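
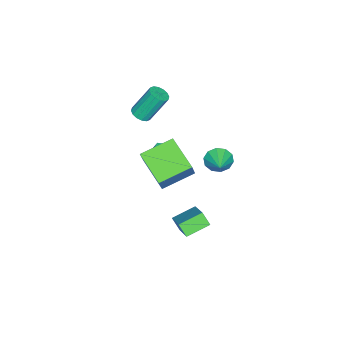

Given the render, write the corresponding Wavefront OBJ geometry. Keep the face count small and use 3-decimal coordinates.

v -1.532 -3.212 0.326
v -1.001 -2.873 0.338
v -1.577 -2.029 2.045
v -2.108 -2.368 2.034
v -1.215 -2.689 0.174
v -1.791 -1.845 1.882
v -1.514 -2.645 0.052
v -2.09 -1.801 1.759
v -1.818 -2.753 0.003
v -2.394 -1.909 1.71
v -2.045 -2.984 0.041
v -2.621 -2.14 1.748
v -2.135 -3.276 0.155
v -2.711 -2.432 1.862
v -2.063 -3.551 0.315
v -2.639 -2.707 2.022
v -1.849 -3.735 0.478
v -2.425 -2.891 2.186
v -1.55 -3.779 0.601
v -2.126 -2.935 2.308
v -1.246 -3.671 0.65
v -1.822 -2.827 2.357
v -1.019 -3.44 0.612
v -1.595 -2.596 2.319
v -0.929 -3.148 0.498
v -1.505 -2.304 2.205
v 2.69 2.824 -2.353
v 2.539 2.281 -1.703
v 3.913 3.867 -1.196
v 3.761 3.325 -0.546
v 3.779 2.015 -2.774
v 3.627 1.473 -2.124
v 5.001 3.059 -1.617
v 4.85 2.516 -0.967
v 2.393 0.219 -1.299
v 1.409 -1.454 -0.446
v 0.917 1.411 -0.665
v -0.067 -0.262 0.188
v 3.187 0.462 0.092
v 2.203 -1.211 0.945
v 1.711 1.654 0.726
v 0.727 -0.019 1.579
v -3.52 0.615 -3.908
v -3.057 0.415 -4.605
v -2.44 1.245 -3.372
v -3.288 0.886 -4.691
v -3.608 1.253 -4.479
v -3.894 1.376 -4.048
v -4.037 1.209 -3.564
v -3.983 0.815 -3.212
v -3.751 0.345 -3.125
v -3.431 -0.023 -3.338
v -3.145 -0.146 -3.769
v -3.002 0.021 -4.252
v -1.415 -0.786 -2.774
v -0.589 -1.408 -2.961
v -2.451 -2.132 -2.879
v -1.625 -2.754 -3.066
v -1.752 -2.319 -2.117
v -1.111 -1.488 -2.052
v -1.929 -2.052 -3.788
v -1.288 -1.221 -3.723
v -0.906 -2.191 -3.588
v -0.796 -2.356 -2.555
v -2.244 -1.184 -3.285
v -2.134 -1.349 -2.252
f 2 1 5
f 2 5 3
f 3 5 6
f 3 6 4
f 5 1 7
f 5 7 6
f 6 7 8
f 6 8 4
f 7 1 9
f 7 9 8
f 8 9 10
f 8 10 4
f 9 1 11
f 9 11 10
f 10 11 12
f 10 12 4
f 11 1 13
f 11 13 12
f 12 13 14
f 12 14 4
f 13 1 15
f 13 15 14
f 14 15 16
f 14 16 4
f 15 1 17
f 15 17 16
f 16 17 18
f 16 18 4
f 17 1 19
f 17 19 18
f 18 19 20
f 18 20 4
f 19 1 21
f 19 21 20
f 20 21 22
f 20 22 4
f 21 1 23
f 21 23 22
f 22 23 24
f 22 24 4
f 23 1 25
f 23 25 24
f 24 25 26
f 24 26 4
f 25 1 2
f 25 2 26
f 26 2 3
f 26 3 4
f 28 30 27
f 31 28 27
f 27 30 29
f 29 31 27
f 28 34 30
f 32 28 31
f 32 34 28
f 30 34 29
f 33 31 29
f 29 34 33
f 33 32 31
f 34 32 33
f 36 38 35
f 39 36 35
f 35 38 37
f 37 39 35
f 36 42 38
f 40 36 39
f 40 42 36
f 38 42 37
f 41 39 37
f 37 42 41
f 41 40 39
f 42 40 41
f 44 43 46
f 44 46 45
f 46 43 47
f 46 47 45
f 47 43 48
f 47 48 45
f 48 43 49
f 48 49 45
f 49 43 50
f 49 50 45
f 50 43 51
f 50 51 45
f 51 43 52
f 51 52 45
f 52 43 53
f 52 53 45
f 53 43 54
f 53 54 45
f 54 43 44
f 54 44 45
f 55 66 60
f 55 60 56
f 55 56 62
f 55 62 65
f 55 65 66
f 56 60 64
f 60 66 59
f 66 65 57
f 65 62 61
f 62 56 63
f 58 64 59
f 58 59 57
f 58 57 61
f 58 61 63
f 58 63 64
f 59 64 60
f 57 59 66
f 61 57 65
f 63 61 62
f 64 63 56



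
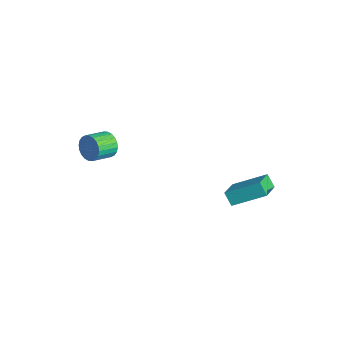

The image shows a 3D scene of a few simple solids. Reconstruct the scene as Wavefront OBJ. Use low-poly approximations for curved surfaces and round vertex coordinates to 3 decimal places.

v 0.989 3.4 -2.965
v 2.031 2.653 -2.484
v 1.647 4.963 -1.963
v 2.69 4.216 -1.483
v 1.45 3.624 -3.617
v 2.493 2.877 -3.137
v 2.109 5.187 -2.616
v 3.151 4.44 -2.135
v -4.04 -1.659 -2.903
v -3.788 -1.32 -2.235
v -3.307 -2.403 -1.869
v -3.56 -2.741 -2.537
v -4.068 -1.417 -2.152
v -3.587 -2.499 -1.785
v -4.345 -1.55 -2.182
v -3.864 -2.632 -1.816
v -4.575 -1.699 -2.323
v -4.094 -2.782 -1.956
v -4.723 -1.843 -2.551
v -4.243 -2.926 -2.185
v -4.768 -1.958 -2.834
v -4.287 -3.041 -2.467
v -4.702 -2.028 -3.127
v -4.221 -3.111 -2.76
v -4.535 -2.042 -3.385
v -4.054 -3.124 -3.019
v -4.293 -1.997 -3.571
v -3.812 -3.08 -3.205
v -4.013 -1.901 -3.655
v -3.532 -2.983 -3.288
v -3.736 -1.768 -3.624
v -3.255 -2.85 -3.258
v -3.506 -1.618 -3.484
v -3.025 -2.701 -3.117
v -3.357 -1.474 -3.255
v -2.877 -2.557 -2.889
v -3.313 -1.359 -2.973
v -2.832 -2.442 -2.606
v -3.379 -1.289 -2.68
v -2.898 -2.372 -2.313
v -3.546 -1.276 -2.421
v -3.065 -2.358 -2.055
f 2 4 1
f 5 2 1
f 1 4 3
f 3 5 1
f 2 8 4
f 6 2 5
f 6 8 2
f 4 8 3
f 7 5 3
f 3 8 7
f 7 6 5
f 8 6 7
f 10 9 13
f 10 13 11
f 11 13 14
f 11 14 12
f 13 9 15
f 13 15 14
f 14 15 16
f 14 16 12
f 15 9 17
f 15 17 16
f 16 17 18
f 16 18 12
f 17 9 19
f 17 19 18
f 18 19 20
f 18 20 12
f 19 9 21
f 19 21 20
f 20 21 22
f 20 22 12
f 21 9 23
f 21 23 22
f 22 23 24
f 22 24 12
f 23 9 25
f 23 25 24
f 24 25 26
f 24 26 12
f 25 9 27
f 25 27 26
f 26 27 28
f 26 28 12
f 27 9 29
f 27 29 28
f 28 29 30
f 28 30 12
f 29 9 31
f 29 31 30
f 30 31 32
f 30 32 12
f 31 9 33
f 31 33 32
f 32 33 34
f 32 34 12
f 33 9 35
f 33 35 34
f 34 35 36
f 34 36 12
f 35 9 37
f 35 37 36
f 36 37 38
f 36 38 12
f 37 9 39
f 37 39 38
f 38 39 40
f 38 40 12
f 39 9 41
f 39 41 40
f 40 41 42
f 40 42 12
f 41 9 10
f 41 10 42
f 42 10 11
f 42 11 12



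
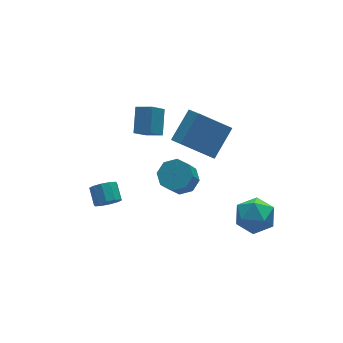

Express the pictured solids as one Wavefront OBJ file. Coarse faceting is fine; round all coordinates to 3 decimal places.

v 4.337 -1.695 -1.217
v 4.753 -2.208 -2.154
v 2.887 -2.852 -1.226
v 3.303 -3.365 -2.163
v 3.843 -3.482 -1.159
v 4.739 -2.767 -1.153
v 2.901 -2.293 -2.227
v 3.797 -1.578 -2.221
v 3.865 -2.578 -2.778
v 4.447 -3.312 -2.118
v 3.193 -1.748 -1.262
v 3.775 -2.482 -0.602
v -2.058 2.473 -2.94
v -1.824 2.815 -3.553
v -1.688 3.728 -2.993
v -1.922 3.387 -2.38
v -2.277 2.866 -3.527
v -2.142 3.78 -2.967
v -2.647 2.767 -3.277
v -2.512 3.681 -2.717
v -2.792 2.556 -2.898
v -2.656 3.47 -2.338
v -2.656 2.314 -2.535
v -2.521 3.227 -1.975
v -2.292 2.132 -2.327
v -2.156 3.045 -1.767
v -1.838 2.08 -2.353
v -1.703 2.994 -1.793
v -1.468 2.179 -2.603
v -1.333 3.093 -2.043
v -1.324 2.39 -2.982
v -1.188 3.304 -2.422
v -1.459 2.633 -3.345
v -1.324 3.546 -2.785
v 2.289 0.171 1.639
v 2.279 -0.971 2.414
v 0.817 0.956 2.78
v 0.808 -0.185 3.554
v 3.632 0.965 2.826
v 3.623 -0.176 3.6
v 2.161 1.751 3.966
v 2.151 0.609 4.741
v 1.971 2.159 -2.389
v 2.714 1.575 -2.289
v 2.012 0.917 -0.912
v 1.269 1.501 -1.011
v 2.807 2.206 -1.94
v 2.105 1.548 -0.563
v 2.41 2.81 -1.854
v 1.708 2.151 -0.476
v 1.756 3.032 -2.081
v 1.054 2.374 -0.704
v 1.228 2.743 -2.488
v 0.526 2.085 -1.111
v 1.135 2.112 -2.837
v 0.433 1.454 -1.46
v 1.532 1.509 -2.924
v 0.83 0.85 -1.546
v 2.186 1.286 -2.696
v 1.484 0.628 -1.319
v 0.73 3.849 0.386
v -0.091 3.544 1.248
v 1.335 4.935 1.346
v 0.513 4.629 2.208
v 1.367 3.171 0.752
v 0.545 2.865 1.614
v 1.971 4.256 1.712
v 1.15 3.951 2.574
f 1 12 6
f 1 6 2
f 1 2 8
f 1 8 11
f 1 11 12
f 2 6 10
f 6 12 5
f 12 11 3
f 11 8 7
f 8 2 9
f 4 10 5
f 4 5 3
f 4 3 7
f 4 7 9
f 4 9 10
f 5 10 6
f 3 5 12
f 7 3 11
f 9 7 8
f 10 9 2
f 14 13 17
f 14 17 15
f 15 17 18
f 15 18 16
f 17 13 19
f 17 19 18
f 18 19 20
f 18 20 16
f 19 13 21
f 19 21 20
f 20 21 22
f 20 22 16
f 21 13 23
f 21 23 22
f 22 23 24
f 22 24 16
f 23 13 25
f 23 25 24
f 24 25 26
f 24 26 16
f 25 13 27
f 25 27 26
f 26 27 28
f 26 28 16
f 27 13 29
f 27 29 28
f 28 29 30
f 28 30 16
f 29 13 31
f 29 31 30
f 30 31 32
f 30 32 16
f 31 13 33
f 31 33 32
f 32 33 34
f 32 34 16
f 33 13 14
f 33 14 34
f 34 14 15
f 34 15 16
f 36 38 35
f 39 36 35
f 35 38 37
f 37 39 35
f 36 42 38
f 40 36 39
f 40 42 36
f 38 42 37
f 41 39 37
f 37 42 41
f 41 40 39
f 42 40 41
f 44 43 47
f 44 47 45
f 45 47 48
f 45 48 46
f 47 43 49
f 47 49 48
f 48 49 50
f 48 50 46
f 49 43 51
f 49 51 50
f 50 51 52
f 50 52 46
f 51 43 53
f 51 53 52
f 52 53 54
f 52 54 46
f 53 43 55
f 53 55 54
f 54 55 56
f 54 56 46
f 55 43 57
f 55 57 56
f 56 57 58
f 56 58 46
f 57 43 59
f 57 59 58
f 58 59 60
f 58 60 46
f 59 43 44
f 59 44 60
f 60 44 45
f 60 45 46
f 62 64 61
f 65 62 61
f 61 64 63
f 63 65 61
f 62 68 64
f 66 62 65
f 66 68 62
f 64 68 63
f 67 65 63
f 63 68 67
f 67 66 65
f 68 66 67



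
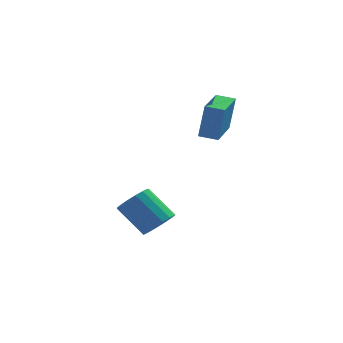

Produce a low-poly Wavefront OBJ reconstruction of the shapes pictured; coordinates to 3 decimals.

v -0.709 2.476 1.095
v -0.43 2.422 2.913
v -0.278 4.47 1.089
v 0 4.416 2.907
v 0.18 2.284 0.953
v 0.458 2.23 2.771
v 0.61 4.278 0.947
v 0.889 4.224 2.765
v -2.344 1.194 -3.832
v -1.693 1.161 -3.212
v -2.905 1.794 -1.907
v -3.556 1.826 -2.528
v -1.66 1.559 -3.374
v -2.873 2.191 -2.07
v -1.785 1.873 -3.642
v -2.997 2.505 -2.337
v -2.037 2.031 -3.953
v -3.249 2.664 -2.648
v -2.359 1.998 -4.237
v -3.572 2.63 -2.932
v -2.678 1.78 -4.428
v -3.891 2.413 -3.123
v -2.921 1.428 -4.482
v -4.133 2.061 -3.177
v -3.031 1.023 -4.388
v -4.243 1.655 -3.083
v -2.984 0.656 -4.166
v -4.196 1.289 -2.862
v -2.79 0.413 -3.868
v -4.002 1.045 -2.564
v -2.494 0.349 -3.562
v -3.706 0.981 -2.257
v -2.164 0.478 -3.318
v -3.376 1.11 -2.013
v -1.874 0.771 -3.191
v -3.087 1.404 -1.887
f 2 4 1
f 5 2 1
f 1 4 3
f 3 5 1
f 2 8 4
f 6 2 5
f 6 8 2
f 4 8 3
f 7 5 3
f 3 8 7
f 7 6 5
f 8 6 7
f 10 9 13
f 10 13 11
f 11 13 14
f 11 14 12
f 13 9 15
f 13 15 14
f 14 15 16
f 14 16 12
f 15 9 17
f 15 17 16
f 16 17 18
f 16 18 12
f 17 9 19
f 17 19 18
f 18 19 20
f 18 20 12
f 19 9 21
f 19 21 20
f 20 21 22
f 20 22 12
f 21 9 23
f 21 23 22
f 22 23 24
f 22 24 12
f 23 9 25
f 23 25 24
f 24 25 26
f 24 26 12
f 25 9 27
f 25 27 26
f 26 27 28
f 26 28 12
f 27 9 29
f 27 29 28
f 28 29 30
f 28 30 12
f 29 9 31
f 29 31 30
f 30 31 32
f 30 32 12
f 31 9 33
f 31 33 32
f 32 33 34
f 32 34 12
f 33 9 35
f 33 35 34
f 34 35 36
f 34 36 12
f 35 9 10
f 35 10 36
f 36 10 11
f 36 11 12



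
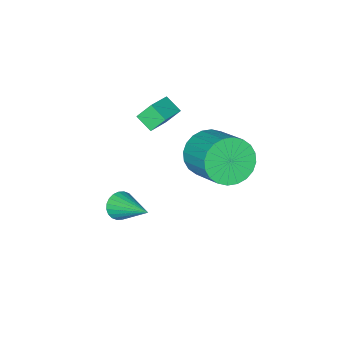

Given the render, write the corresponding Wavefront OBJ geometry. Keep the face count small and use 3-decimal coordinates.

v -0.175 -0.462 -2.222
v -0.125 -1.184 -1.796
v -0.589 -0.089 -1.541
v -0.539 -0.811 -1.115
v 0.979 -0.089 -1.725
v 1.029 -0.811 -1.299
v 0.565 0.284 -1.044
v 0.615 -0.438 -0.618
v 0.876 2.875 -0.989
v 1.733 2.425 -0.664
v 2.18 3.956 0.273
v 1.324 4.405 -0.051
v 1.857 2.596 -1.001
v 2.305 4.127 -0.064
v 1.833 2.808 -1.337
v 2.28 4.339 -0.4
v 1.662 3.031 -1.619
v 2.11 4.562 -0.682
v 1.372 3.23 -1.806
v 1.82 4.761 -0.869
v 1.007 3.375 -1.868
v 1.455 4.906 -0.931
v 0.622 3.443 -1.796
v 1.069 4.974 -0.859
v 0.275 3.425 -1.601
v 0.723 4.956 -0.664
v 0.02 3.324 -1.313
v 0.467 4.855 -0.376
v -0.105 3.153 -0.976
v 0.343 4.684 -0.039
v -0.08 2.941 -0.64
v 0.367 4.472 0.297
v 0.09 2.718 -0.358
v 0.538 4.249 0.579
v 0.38 2.519 -0.171
v 0.828 4.05 0.766
v 0.745 2.374 -0.109
v 1.193 3.905 0.828
v 1.131 2.306 -0.181
v 1.578 3.837 0.756
v 1.477 2.324 -0.376
v 1.925 3.855 0.561
v 3.115 0.508 -4.451
v 3.288 0.798 -4.983
v 3.225 2.132 -3.529
v 3.043 0.821 -4.993
v 2.81 0.796 -4.921
v 2.622 0.727 -4.777
v 2.51 0.625 -4.584
v 2.49 0.505 -4.37
v 2.565 0.386 -4.169
v 2.724 0.285 -4.01
v 2.942 0.218 -3.919
v 3.186 0.196 -3.908
v 3.42 0.221 -3.981
v 3.607 0.289 -4.124
v 3.719 0.392 -4.318
v 3.74 0.511 -4.531
v 3.665 0.631 -4.733
v 3.506 0.732 -4.891
f 2 4 1
f 5 2 1
f 1 4 3
f 3 5 1
f 2 8 4
f 6 2 5
f 6 8 2
f 4 8 3
f 7 5 3
f 3 8 7
f 7 6 5
f 8 6 7
f 10 9 13
f 10 13 11
f 11 13 14
f 11 14 12
f 13 9 15
f 13 15 14
f 14 15 16
f 14 16 12
f 15 9 17
f 15 17 16
f 16 17 18
f 16 18 12
f 17 9 19
f 17 19 18
f 18 19 20
f 18 20 12
f 19 9 21
f 19 21 20
f 20 21 22
f 20 22 12
f 21 9 23
f 21 23 22
f 22 23 24
f 22 24 12
f 23 9 25
f 23 25 24
f 24 25 26
f 24 26 12
f 25 9 27
f 25 27 26
f 26 27 28
f 26 28 12
f 27 9 29
f 27 29 28
f 28 29 30
f 28 30 12
f 29 9 31
f 29 31 30
f 30 31 32
f 30 32 12
f 31 9 33
f 31 33 32
f 32 33 34
f 32 34 12
f 33 9 35
f 33 35 34
f 34 35 36
f 34 36 12
f 35 9 37
f 35 37 36
f 36 37 38
f 36 38 12
f 37 9 39
f 37 39 38
f 38 39 40
f 38 40 12
f 39 9 41
f 39 41 40
f 40 41 42
f 40 42 12
f 41 9 10
f 41 10 42
f 42 10 11
f 42 11 12
f 44 43 46
f 44 46 45
f 46 43 47
f 46 47 45
f 47 43 48
f 47 48 45
f 48 43 49
f 48 49 45
f 49 43 50
f 49 50 45
f 50 43 51
f 50 51 45
f 51 43 52
f 51 52 45
f 52 43 53
f 52 53 45
f 53 43 54
f 53 54 45
f 54 43 55
f 54 55 45
f 55 43 56
f 55 56 45
f 56 43 57
f 56 57 45
f 57 43 58
f 57 58 45
f 58 43 59
f 58 59 45
f 59 43 60
f 59 60 45
f 60 43 44
f 60 44 45



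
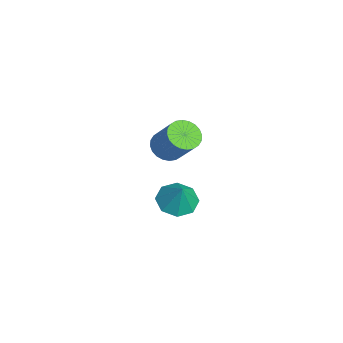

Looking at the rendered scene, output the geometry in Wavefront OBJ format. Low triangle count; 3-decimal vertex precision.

v 3.226 3.009 1.78
v 3.742 3.019 1.418
v 4.49 3.501 2.499
v 3.974 3.491 2.86
v 3.652 3.244 1.38
v 4.4 3.727 2.46
v 3.497 3.434 1.402
v 4.245 3.916 2.483
v 3.301 3.559 1.482
v 4.049 4.041 2.563
v 3.094 3.6 1.607
v 3.842 4.083 2.688
v 2.907 3.551 1.759
v 3.654 4.034 2.839
v 2.768 3.42 1.913
v 3.516 3.902 2.994
v 2.699 3.226 2.048
v 3.447 3.708 3.128
v 2.71 2.999 2.141
v 3.458 3.481 3.222
v 2.8 2.773 2.18
v 3.548 3.256 3.26
v 2.955 2.584 2.157
v 3.703 3.066 3.238
v 3.151 2.459 2.077
v 3.899 2.941 3.158
v 3.358 2.417 1.952
v 4.106 2.9 3.033
v 3.546 2.466 1.801
v 4.293 2.949 2.881
v 3.684 2.598 1.646
v 4.432 3.08 2.727
v 3.753 2.792 1.512
v 4.501 3.274 2.592
v 1.969 3.496 -2.041
v 2.654 3.413 -2.404
v 2.491 3.604 -1.079
v 2.479 3.983 -2.373
v 2.005 4.268 -2.148
v 1.51 4.1 -1.86
v 1.283 3.579 -1.678
v 1.458 3.009 -1.709
v 1.932 2.724 -1.934
v 2.428 2.892 -2.222
f 2 1 5
f 2 5 3
f 3 5 6
f 3 6 4
f 5 1 7
f 5 7 6
f 6 7 8
f 6 8 4
f 7 1 9
f 7 9 8
f 8 9 10
f 8 10 4
f 9 1 11
f 9 11 10
f 10 11 12
f 10 12 4
f 11 1 13
f 11 13 12
f 12 13 14
f 12 14 4
f 13 1 15
f 13 15 14
f 14 15 16
f 14 16 4
f 15 1 17
f 15 17 16
f 16 17 18
f 16 18 4
f 17 1 19
f 17 19 18
f 18 19 20
f 18 20 4
f 19 1 21
f 19 21 20
f 20 21 22
f 20 22 4
f 21 1 23
f 21 23 22
f 22 23 24
f 22 24 4
f 23 1 25
f 23 25 24
f 24 25 26
f 24 26 4
f 25 1 27
f 25 27 26
f 26 27 28
f 26 28 4
f 27 1 29
f 27 29 28
f 28 29 30
f 28 30 4
f 29 1 31
f 29 31 30
f 30 31 32
f 30 32 4
f 31 1 33
f 31 33 32
f 32 33 34
f 32 34 4
f 33 1 2
f 33 2 34
f 34 2 3
f 34 3 4
f 36 35 38
f 36 38 37
f 38 35 39
f 38 39 37
f 39 35 40
f 39 40 37
f 40 35 41
f 40 41 37
f 41 35 42
f 41 42 37
f 42 35 43
f 42 43 37
f 43 35 44
f 43 44 37
f 44 35 36
f 44 36 37



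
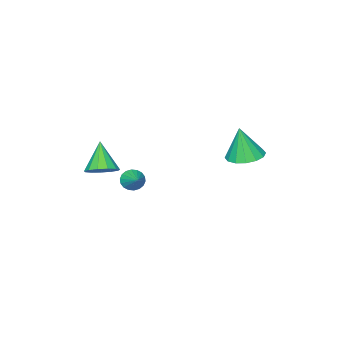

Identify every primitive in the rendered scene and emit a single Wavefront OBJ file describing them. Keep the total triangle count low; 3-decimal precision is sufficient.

v 0.696 -2.968 -3.546
v 1.191 -3.351 -3.413
v 1.264 -2.012 -2.914
v 1.267 -3.233 -3.66
v 1.23 -3.062 -3.885
v 1.087 -2.873 -4.043
v 0.867 -2.702 -4.103
v 0.613 -2.584 -4.052
v 0.375 -2.543 -3.901
v 0.2 -2.585 -3.68
v 0.124 -2.704 -3.432
v 0.161 -2.875 -3.207
v 0.304 -3.064 -3.049
v 0.524 -3.234 -2.99
v 0.779 -3.352 -3.041
v 1.016 -3.394 -3.192
v 3.179 -2.458 -1.62
v 3.901 -2.918 -1.548
v 2.501 -3.302 -0.22
v 3.965 -2.521 -1.278
v 3.779 -2.104 -1.117
v 3.402 -1.799 -1.115
v 2.954 -1.703 -1.274
v 2.578 -1.848 -1.543
v 2.392 -2.185 -1.836
v 2.456 -2.61 -2.061
v 2.749 -2.986 -2.146
v 3.179 -3.195 -2.064
v 3.608 -3.17 -1.841
v -3.127 0.956 -1.746
v -2.155 0.711 -1.873
v -2.953 0.684 0.106
v -2.155 1.228 -1.797
v -2.416 1.673 -1.707
v -2.867 1.925 -1.628
v -3.388 1.918 -1.58
v -3.838 1.653 -1.577
v -4.098 1.201 -1.619
v -4.098 0.684 -1.695
v -3.837 0.239 -1.785
v -3.386 -0.013 -1.864
v -2.866 -0.006 -1.912
v -2.415 0.259 -1.915
f 2 1 4
f 2 4 3
f 4 1 5
f 4 5 3
f 5 1 6
f 5 6 3
f 6 1 7
f 6 7 3
f 7 1 8
f 7 8 3
f 8 1 9
f 8 9 3
f 9 1 10
f 9 10 3
f 10 1 11
f 10 11 3
f 11 1 12
f 11 12 3
f 12 1 13
f 12 13 3
f 13 1 14
f 13 14 3
f 14 1 15
f 14 15 3
f 15 1 16
f 15 16 3
f 16 1 2
f 16 2 3
f 18 17 20
f 18 20 19
f 20 17 21
f 20 21 19
f 21 17 22
f 21 22 19
f 22 17 23
f 22 23 19
f 23 17 24
f 23 24 19
f 24 17 25
f 24 25 19
f 25 17 26
f 25 26 19
f 26 17 27
f 26 27 19
f 27 17 28
f 27 28 19
f 28 17 29
f 28 29 19
f 29 17 18
f 29 18 19
f 31 30 33
f 31 33 32
f 33 30 34
f 33 34 32
f 34 30 35
f 34 35 32
f 35 30 36
f 35 36 32
f 36 30 37
f 36 37 32
f 37 30 38
f 37 38 32
f 38 30 39
f 38 39 32
f 39 30 40
f 39 40 32
f 40 30 41
f 40 41 32
f 41 30 42
f 41 42 32
f 42 30 43
f 42 43 32
f 43 30 31
f 43 31 32



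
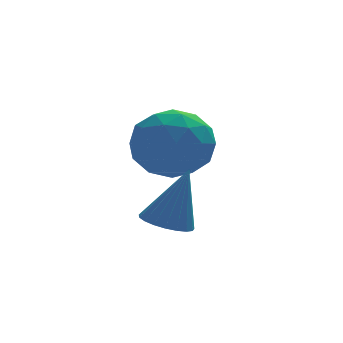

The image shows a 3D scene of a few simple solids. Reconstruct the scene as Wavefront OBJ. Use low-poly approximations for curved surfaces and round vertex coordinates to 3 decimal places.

v -1.237 -1.357 -4.697
v -0.731 -0.963 -4.892
v -0.683 -1.283 -3.103
v -0.929 -0.777 -4.831
v -1.181 -0.691 -4.748
v -1.442 -0.72 -4.655
v -1.668 -0.859 -4.57
v -1.819 -1.085 -4.507
v -1.87 -1.357 -4.477
v -1.811 -1.629 -4.485
v -1.653 -1.854 -4.53
v -1.424 -1.993 -4.603
v -1.161 -2.022 -4.693
v -0.912 -1.936 -4.784
v -0.72 -1.75 -4.859
v -0.616 -1.496 -4.907
v -0.62 -1.217 -4.918
v -1.519 0.872 -3.467
v -0.747 1.6 -3.81
v -0.333 0.16 -2.31
v 0.439 0.888 -2.653
v -0.441 1.243 -2.069
v -1.174 1.683 -2.784
v 0.094 0.077 -3.336
v -0.639 0.517 -4.051
v 0.25 1.108 -3.729
v -0.081 1.829 -2.946
v -0.999 -0.069 -3.174
v -1.33 0.652 -2.391
v -1.237 1.299 -3.74
v 0.157 0.461 -2.38
v -0.36 0.67 -2.037
v 0.093 1.098 -2.238
v -1.488 1.348 -3.137
v -1.035 1.775 -3.339
v -0.855 1.565 -2.315
v -0.045 -0.015 -2.781
v 0.408 0.412 -2.983
v -1.173 0.662 -3.882
v -0.72 1.09 -4.083
v -0.225 0.195 -3.805
v -0.198 1.437 -3.894
v 0.5 1.019 -3.214
v 0.297 0.542 -3.616
v -0.134 0.801 -4.036
v -0.392 1.861 -3.434
v 0.305 1.442 -2.754
v -0.212 1.651 -2.411
v -0.643 1.91 -2.831
v 0.194 1.572 -3.386
v -1.385 0.318 -3.366
v -0.688 -0.101 -2.686
v -0.437 -0.15 -3.289
v -0.868 0.109 -3.709
v -1.58 0.741 -2.906
v -0.882 0.323 -2.226
v -0.946 0.959 -2.084
v -1.377 1.218 -2.504
v -1.274 0.188 -2.734
f 2 1 4
f 2 4 3
f 4 1 5
f 4 5 3
f 5 1 6
f 5 6 3
f 6 1 7
f 6 7 3
f 7 1 8
f 7 8 3
f 8 1 9
f 8 9 3
f 9 1 10
f 9 10 3
f 10 1 11
f 10 11 3
f 11 1 12
f 11 12 3
f 12 1 13
f 12 13 3
f 13 1 14
f 13 14 3
f 14 1 15
f 14 15 3
f 15 1 16
f 15 16 3
f 16 1 17
f 16 17 3
f 17 1 2
f 17 2 3
f 18 55 34
f 55 29 58
f 34 58 23
f 55 58 34
f 18 34 30
f 34 23 35
f 30 35 19
f 34 35 30
f 18 30 39
f 30 19 40
f 39 40 25
f 30 40 39
f 18 39 51
f 39 25 54
f 51 54 28
f 39 54 51
f 18 51 55
f 51 28 59
f 55 59 29
f 51 59 55
f 19 35 46
f 35 23 49
f 46 49 27
f 35 49 46
f 23 58 36
f 58 29 57
f 36 57 22
f 58 57 36
f 29 59 56
f 59 28 52
f 56 52 20
f 59 52 56
f 28 54 53
f 54 25 41
f 53 41 24
f 54 41 53
f 25 40 45
f 40 19 42
f 45 42 26
f 40 42 45
f 21 47 33
f 47 27 48
f 33 48 22
f 47 48 33
f 21 33 31
f 33 22 32
f 31 32 20
f 33 32 31
f 21 31 38
f 31 20 37
f 38 37 24
f 31 37 38
f 21 38 43
f 38 24 44
f 43 44 26
f 38 44 43
f 21 43 47
f 43 26 50
f 47 50 27
f 43 50 47
f 22 48 36
f 48 27 49
f 36 49 23
f 48 49 36
f 20 32 56
f 32 22 57
f 56 57 29
f 32 57 56
f 24 37 53
f 37 20 52
f 53 52 28
f 37 52 53
f 26 44 45
f 44 24 41
f 45 41 25
f 44 41 45
f 27 50 46
f 50 26 42
f 46 42 19
f 50 42 46



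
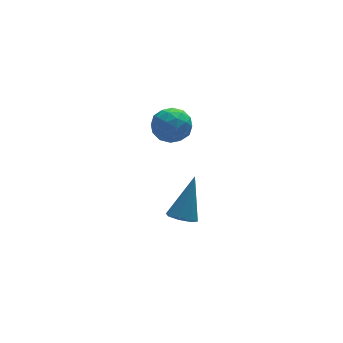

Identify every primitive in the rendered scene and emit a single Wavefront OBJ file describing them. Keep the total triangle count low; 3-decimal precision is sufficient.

v -3.27 4.711 0.897
v -2.785 4.135 1.416
v -3.995 3.565 0.304
v -3.51 2.989 0.823
v -4.126 3.544 1.209
v -3.678 4.252 1.576
v -3.102 3.448 0.144
v -2.654 4.156 0.511
v -2.681 3.354 0.951
v -3.313 3.414 1.609
v -3.467 4.286 0.111
v -4.099 4.346 0.769
v -2.964 4.524 1.209
v -3.816 3.176 0.511
v -4.178 3.503 0.739
v -3.893 3.164 1.044
v -3.489 4.592 1.303
v -3.203 4.254 1.607
v -3.991 3.907 1.486
v -3.577 3.446 0.113
v -3.291 3.108 0.417
v -2.887 4.536 0.676
v -2.602 4.197 0.981
v -2.789 3.793 0.234
v -2.617 3.726 1.24
v -3.043 3.053 0.891
v -2.804 3.322 0.492
v -2.541 3.739 0.708
v -2.989 3.761 1.627
v -3.415 3.088 1.278
v -3.777 3.414 1.505
v -3.514 3.83 1.721
v -2.928 3.302 1.353
v -3.365 4.612 0.442
v -3.791 3.939 0.093
v -3.266 3.87 -0.001
v -3.003 4.286 0.215
v -3.737 4.647 0.829
v -4.163 3.974 0.48
v -4.239 3.961 1.012
v -3.976 4.378 1.228
v -3.852 4.398 0.367
v -3.131 3.298 -4.826
v -2.812 3.794 -5.204
v -2.269 4.122 -3.014
v -3.3 3.943 -5.039
v -3.689 3.713 -4.751
v -3.75 3.241 -4.506
v -3.449 2.801 -4.449
v -2.961 2.653 -4.613
v -2.573 2.882 -4.902
v -2.511 3.354 -5.147
f 1 38 17
f 38 12 41
f 17 41 6
f 38 41 17
f 1 17 13
f 17 6 18
f 13 18 2
f 17 18 13
f 1 13 22
f 13 2 23
f 22 23 8
f 13 23 22
f 1 22 34
f 22 8 37
f 34 37 11
f 22 37 34
f 1 34 38
f 34 11 42
f 38 42 12
f 34 42 38
f 2 18 29
f 18 6 32
f 29 32 10
f 18 32 29
f 6 41 19
f 41 12 40
f 19 40 5
f 41 40 19
f 12 42 39
f 42 11 35
f 39 35 3
f 42 35 39
f 11 37 36
f 37 8 24
f 36 24 7
f 37 24 36
f 8 23 28
f 23 2 25
f 28 25 9
f 23 25 28
f 4 30 16
f 30 10 31
f 16 31 5
f 30 31 16
f 4 16 14
f 16 5 15
f 14 15 3
f 16 15 14
f 4 14 21
f 14 3 20
f 21 20 7
f 14 20 21
f 4 21 26
f 21 7 27
f 26 27 9
f 21 27 26
f 4 26 30
f 26 9 33
f 30 33 10
f 26 33 30
f 5 31 19
f 31 10 32
f 19 32 6
f 31 32 19
f 3 15 39
f 15 5 40
f 39 40 12
f 15 40 39
f 7 20 36
f 20 3 35
f 36 35 11
f 20 35 36
f 9 27 28
f 27 7 24
f 28 24 8
f 27 24 28
f 10 33 29
f 33 9 25
f 29 25 2
f 33 25 29
f 44 43 46
f 44 46 45
f 46 43 47
f 46 47 45
f 47 43 48
f 47 48 45
f 48 43 49
f 48 49 45
f 49 43 50
f 49 50 45
f 50 43 51
f 50 51 45
f 51 43 52
f 51 52 45
f 52 43 44
f 52 44 45



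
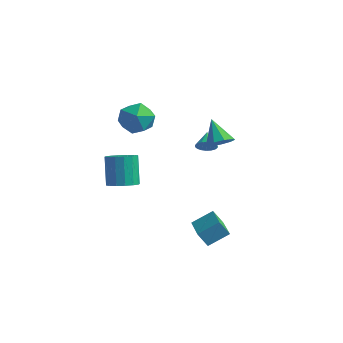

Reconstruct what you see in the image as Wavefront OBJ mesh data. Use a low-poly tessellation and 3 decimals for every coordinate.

v 2.282 -0.701 -3.059
v 3.002 0.271 -2.334
v 2.774 -0.437 -3.901
v 3.494 0.534 -3.176
v 3.806 -2.154 -2.624
v 4.526 -1.183 -1.899
v 4.298 -1.891 -3.466
v 5.018 -0.919 -2.741
v -2.894 0.987 2.421
v -2.223 1.406 3.321
v -2.377 -0.826 2.879
v -1.706 -0.407 3.779
v -2.901 -0.336 3.839
v -3.22 0.784 3.556
v -1.38 -0.204 2.644
v -1.699 0.916 2.361
v -1.287 0.67 3.459
v -2.227 0.588 4.198
v -2.373 -0.008 2.002
v -3.313 -0.09 2.741
v 1.238 1.984 1.344
v 1.768 2.109 1.661
v 0.702 2.756 1.936
v 1.782 2.285 1.444
v 1.688 2.402 1.207
v 1.505 2.436 0.997
v 1.27 2.381 0.856
v 1.027 2.247 0.811
v 0.827 2.061 0.873
v 0.708 1.86 1.027
v 0.693 1.683 1.245
v 0.787 1.566 1.482
v 0.97 1.532 1.691
v 1.206 1.587 1.832
v 1.448 1.722 1.877
v 1.648 1.908 1.815
v 3.306 0.447 3.05
v 3.829 0.099 3.593
v 2.334 0.953 4.31
v 3.981 0.637 3.494
v 3.817 1.086 3.187
v 3.414 1.236 2.817
v 2.961 1.017 2.555
v 2.669 0.531 2.525
v 2.675 0.005 2.74
v 2.976 -0.313 3.101
v 3.432 -0.276 3.438
v -2.64 -0.542 -1.965
v -1.778 -0.215 -1.784
v -2.397 0.428 0.006
v -3.26 0.102 -0.175
v -2.01 0.155 -1.997
v -2.63 0.798 -0.208
v -2.412 0.339 -2.202
v -3.031 0.982 -0.413
v -2.874 0.286 -2.343
v -3.494 0.93 -0.554
v -3.274 0.012 -2.383
v -3.894 0.655 -0.594
v -3.504 -0.411 -2.311
v -4.124 0.233 -0.521
v -3.503 -0.868 -2.146
v -4.122 -0.225 -0.356
v -3.27 -1.238 -1.932
v -3.89 -0.595 -0.143
v -2.869 -1.422 -1.727
v -3.488 -0.779 0.062
v -2.406 -1.37 -1.586
v -3.026 -0.726 0.203
v -2.006 -1.095 -1.546
v -2.626 -0.452 0.243
v -1.776 -0.673 -1.619
v -2.396 -0.029 0.171
f 2 4 1
f 5 2 1
f 1 4 3
f 3 5 1
f 2 8 4
f 6 2 5
f 6 8 2
f 4 8 3
f 7 5 3
f 3 8 7
f 7 6 5
f 8 6 7
f 9 20 14
f 9 14 10
f 9 10 16
f 9 16 19
f 9 19 20
f 10 14 18
f 14 20 13
f 20 19 11
f 19 16 15
f 16 10 17
f 12 18 13
f 12 13 11
f 12 11 15
f 12 15 17
f 12 17 18
f 13 18 14
f 11 13 20
f 15 11 19
f 17 15 16
f 18 17 10
f 22 21 24
f 22 24 23
f 24 21 25
f 24 25 23
f 25 21 26
f 25 26 23
f 26 21 27
f 26 27 23
f 27 21 28
f 27 28 23
f 28 21 29
f 28 29 23
f 29 21 30
f 29 30 23
f 30 21 31
f 30 31 23
f 31 21 32
f 31 32 23
f 32 21 33
f 32 33 23
f 33 21 34
f 33 34 23
f 34 21 35
f 34 35 23
f 35 21 36
f 35 36 23
f 36 21 22
f 36 22 23
f 38 37 40
f 38 40 39
f 40 37 41
f 40 41 39
f 41 37 42
f 41 42 39
f 42 37 43
f 42 43 39
f 43 37 44
f 43 44 39
f 44 37 45
f 44 45 39
f 45 37 46
f 45 46 39
f 46 37 47
f 46 47 39
f 47 37 38
f 47 38 39
f 49 48 52
f 49 52 50
f 50 52 53
f 50 53 51
f 52 48 54
f 52 54 53
f 53 54 55
f 53 55 51
f 54 48 56
f 54 56 55
f 55 56 57
f 55 57 51
f 56 48 58
f 56 58 57
f 57 58 59
f 57 59 51
f 58 48 60
f 58 60 59
f 59 60 61
f 59 61 51
f 60 48 62
f 60 62 61
f 61 62 63
f 61 63 51
f 62 48 64
f 62 64 63
f 63 64 65
f 63 65 51
f 64 48 66
f 64 66 65
f 65 66 67
f 65 67 51
f 66 48 68
f 66 68 67
f 67 68 69
f 67 69 51
f 68 48 70
f 68 70 69
f 69 70 71
f 69 71 51
f 70 48 72
f 70 72 71
f 71 72 73
f 71 73 51
f 72 48 49
f 72 49 73
f 73 49 50
f 73 50 51



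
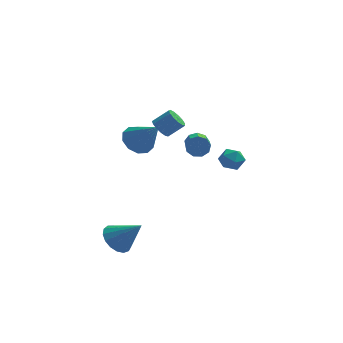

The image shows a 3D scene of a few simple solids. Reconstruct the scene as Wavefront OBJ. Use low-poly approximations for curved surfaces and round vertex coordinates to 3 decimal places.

v -3.472 2.377 0.546
v -2.959 1.813 -0.162
v -2.348 1.383 2.154
v -2.627 2.354 -0.06
v -2.617 2.903 0.274
v -2.934 3.252 0.711
v -3.457 3.267 1.085
v -3.985 2.942 1.253
v -4.317 2.401 1.151
v -4.327 1.851 0.818
v -4.01 1.503 0.381
v -3.488 1.488 0.007
v -2.265 -0.885 3.374
v -1.856 -1.184 2.935
v -0.967 -1.075 3.687
v -1.375 -0.775 4.126
v -1.839 -0.815 2.861
v -0.95 -0.705 3.613
v -1.957 -0.467 2.95
v -1.068 -0.357 3.702
v -2.173 -0.252 3.173
v -1.284 -0.143 3.925
v -2.417 -0.238 3.46
v -1.528 -0.129 4.213
v -2.614 -0.43 3.72
v -1.724 -0.32 4.472
v -2.699 -0.765 3.87
v -1.81 -0.656 4.622
v -2.646 -1.139 3.862
v -1.757 -1.029 4.615
v -2.473 -1.432 3.699
v -1.583 -1.322 4.452
v -2.233 -1.551 3.433
v -1.344 -1.442 4.186
v -2.003 -1.459 3.148
v -1.114 -1.349 3.901
v 0.979 2.812 -1.28
v 1.453 3.08 -0.654
v 2.027 2.14 -1.786
v 2.501 2.408 -1.16
v 1.892 1.862 -1.015
v 1.244 2.278 -0.702
v 2.236 2.942 -1.738
v 1.588 3.358 -1.425
v 2.23 3.161 -0.936
v 2.018 2.493 -0.49
v 1.462 2.727 -1.95
v 1.25 2.059 -1.504
v -0.223 2.188 0.394
v 0.246 2.395 0.87
v 0.252 0.559 1.663
v -0.217 0.352 1.186
v -0.198 2.465 1.036
v -0.192 0.629 1.829
v -0.653 2.406 0.901
v -0.648 0.57 1.694
v -0.907 2.244 0.529
v -0.902 0.408 1.321
v -0.841 2.057 0.093
v -0.836 0.22 0.886
v -0.486 1.93 -0.202
v -0.48 0.094 0.591
v -0.007 1.925 -0.218
v -0.002 0.089 0.575
v 0.37 2.042 0.052
v 0.376 0.206 0.845
v 0.471 2.228 0.482
v 0.476 0.392 1.274
v -4.602 -3.323 -3.711
v -3.902 -2.782 -4.2
v -3.298 -3.777 -2.349
v -4.106 -2.463 -3.899
v -4.423 -2.341 -3.555
v -4.781 -2.444 -3.247
v -5.098 -2.748 -3.045
v -5.301 -3.184 -2.996
v -5.344 -3.651 -3.111
v -5.217 -4.044 -3.363
v -4.949 -4.271 -3.695
v -4.602 -4.281 -4.031
v -4.254 -4.071 -4.294
v -3.986 -3.69 -4.423
v -3.859 -3.225 -4.389
f 2 1 4
f 2 4 3
f 4 1 5
f 4 5 3
f 5 1 6
f 5 6 3
f 6 1 7
f 6 7 3
f 7 1 8
f 7 8 3
f 8 1 9
f 8 9 3
f 9 1 10
f 9 10 3
f 10 1 11
f 10 11 3
f 11 1 12
f 11 12 3
f 12 1 2
f 12 2 3
f 14 13 17
f 14 17 15
f 15 17 18
f 15 18 16
f 17 13 19
f 17 19 18
f 18 19 20
f 18 20 16
f 19 13 21
f 19 21 20
f 20 21 22
f 20 22 16
f 21 13 23
f 21 23 22
f 22 23 24
f 22 24 16
f 23 13 25
f 23 25 24
f 24 25 26
f 24 26 16
f 25 13 27
f 25 27 26
f 26 27 28
f 26 28 16
f 27 13 29
f 27 29 28
f 28 29 30
f 28 30 16
f 29 13 31
f 29 31 30
f 30 31 32
f 30 32 16
f 31 13 33
f 31 33 32
f 32 33 34
f 32 34 16
f 33 13 35
f 33 35 34
f 34 35 36
f 34 36 16
f 35 13 14
f 35 14 36
f 36 14 15
f 36 15 16
f 37 48 42
f 37 42 38
f 37 38 44
f 37 44 47
f 37 47 48
f 38 42 46
f 42 48 41
f 48 47 39
f 47 44 43
f 44 38 45
f 40 46 41
f 40 41 39
f 40 39 43
f 40 43 45
f 40 45 46
f 41 46 42
f 39 41 48
f 43 39 47
f 45 43 44
f 46 45 38
f 50 49 53
f 50 53 51
f 51 53 54
f 51 54 52
f 53 49 55
f 53 55 54
f 54 55 56
f 54 56 52
f 55 49 57
f 55 57 56
f 56 57 58
f 56 58 52
f 57 49 59
f 57 59 58
f 58 59 60
f 58 60 52
f 59 49 61
f 59 61 60
f 60 61 62
f 60 62 52
f 61 49 63
f 61 63 62
f 62 63 64
f 62 64 52
f 63 49 65
f 63 65 64
f 64 65 66
f 64 66 52
f 65 49 67
f 65 67 66
f 66 67 68
f 66 68 52
f 67 49 50
f 67 50 68
f 68 50 51
f 68 51 52
f 70 69 72
f 70 72 71
f 72 69 73
f 72 73 71
f 73 69 74
f 73 74 71
f 74 69 75
f 74 75 71
f 75 69 76
f 75 76 71
f 76 69 77
f 76 77 71
f 77 69 78
f 77 78 71
f 78 69 79
f 78 79 71
f 79 69 80
f 79 80 71
f 80 69 81
f 80 81 71
f 81 69 82
f 81 82 71
f 82 69 83
f 82 83 71
f 83 69 70
f 83 70 71



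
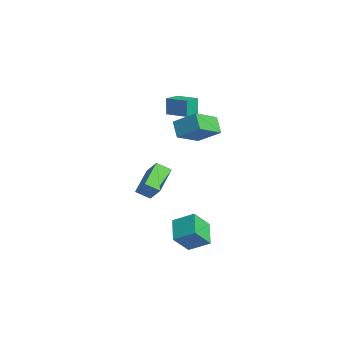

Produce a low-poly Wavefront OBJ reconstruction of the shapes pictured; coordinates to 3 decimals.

v 4.003 -2.957 -4.977
v 4.406 -3.966 -3.789
v 2.583 -2.619 -4.209
v 2.985 -3.628 -3.02
v 4.655 -1.852 -4.26
v 5.057 -2.861 -3.071
v 3.234 -1.514 -3.491
v 3.637 -2.523 -2.303
v -4.355 -1.34 2.276
v -4.578 -1.297 3.485
v -3.155 -0.41 2.464
v -3.377 -0.367 3.673
v -3.703 -2.213 2.427
v -3.925 -2.17 3.636
v -2.502 -1.283 2.615
v -2.725 -1.24 3.824
v -0.319 -4.985 -2.148
v -1.712 -3.936 -1.211
v -0.039 -4.144 -2.673
v -1.433 -3.095 -1.736
v 0.653 -4.645 -1.084
v -0.741 -3.596 -0.147
v 0.932 -3.804 -1.609
v -0.461 -2.755 -0.672
v 1.564 -2.977 2.917
v 0.701 -2.987 3.778
v 0.688 -1.488 2.056
v -0.175 -1.498 2.918
v 2.495 -1.882 3.862
v 1.632 -1.892 4.724
v 1.619 -0.393 3.002
v 0.756 -0.403 3.863
f 2 4 1
f 5 2 1
f 1 4 3
f 3 5 1
f 2 8 4
f 6 2 5
f 6 8 2
f 4 8 3
f 7 5 3
f 3 8 7
f 7 6 5
f 8 6 7
f 10 12 9
f 13 10 9
f 9 12 11
f 11 13 9
f 10 16 12
f 14 10 13
f 14 16 10
f 12 16 11
f 15 13 11
f 11 16 15
f 15 14 13
f 16 14 15
f 18 20 17
f 21 18 17
f 17 20 19
f 19 21 17
f 18 24 20
f 22 18 21
f 22 24 18
f 20 24 19
f 23 21 19
f 19 24 23
f 23 22 21
f 24 22 23
f 26 28 25
f 29 26 25
f 25 28 27
f 27 29 25
f 26 32 28
f 30 26 29
f 30 32 26
f 28 32 27
f 31 29 27
f 27 32 31
f 31 30 29
f 32 30 31



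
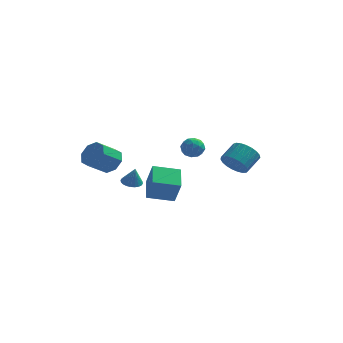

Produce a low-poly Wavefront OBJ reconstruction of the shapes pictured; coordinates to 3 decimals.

v -3.596 3.973 -3.067
v -3.241 3.413 -3.257
v -3.304 3.747 -1.853
v -3.05 3.602 -3.268
v -2.942 3.848 -3.248
v -2.934 4.113 -3.201
v -3.026 4.357 -3.133
v -3.205 4.542 -3.055
v -3.444 4.641 -2.979
v -3.706 4.638 -2.917
v -3.951 4.534 -2.877
v -4.142 4.344 -2.867
v -4.25 4.099 -2.887
v -4.259 3.834 -2.934
v -4.166 3.59 -3.002
v -3.987 3.405 -3.08
v -3.748 3.306 -3.155
v -3.486 3.309 -3.218
v 1.743 -2.544 2.49
v 2.395 -2.547 2.83
v 1.385 -3.453 3.17
v 2.037 -3.456 3.51
v 1.571 -2.897 3.614
v 1.792 -2.335 3.194
v 1.988 -3.665 2.806
v 2.209 -3.103 2.386
v 2.547 -3.24 3.025
v 2.289 -2.765 3.525
v 1.491 -3.235 2.475
v 1.233 -2.76 2.975
v 2.1 -2.465 2.6
v 1.68 -3.535 3.4
v 1.405 -3.206 3.461
v 1.789 -3.207 3.661
v 1.746 -2.341 2.814
v 2.129 -2.342 3.014
v 1.645 -2.548 3.475
v 1.651 -3.658 2.986
v 2.034 -3.659 3.186
v 1.991 -2.793 2.339
v 2.375 -2.794 2.539
v 2.135 -3.452 2.525
v 2.573 -2.874 2.915
v 2.363 -3.409 3.315
v 2.334 -3.532 2.901
v 2.464 -3.202 2.654
v 2.422 -2.595 3.208
v 2.211 -3.13 3.608
v 1.937 -2.801 3.669
v 2.067 -2.47 3.422
v 2.511 -3.002 3.323
v 1.569 -2.87 2.392
v 1.358 -3.405 2.792
v 1.713 -3.53 2.578
v 1.843 -3.199 2.331
v 1.417 -2.591 2.685
v 1.207 -3.126 3.085
v 1.316 -2.798 3.346
v 1.446 -2.468 3.099
v 1.269 -2.998 2.677
v -2.159 1.985 -3.427
v -1.622 1.465 -1.878
v -2.569 3.559 -2.757
v -2.033 3.04 -1.208
v -0.547 2.56 -3.792
v -0.011 2.041 -2.243
v -0.958 4.135 -3.122
v -0.421 3.615 -1.573
v 3.587 0.175 0.605
v 4.434 0.016 0.231
v 4.941 1.006 0.961
v 4.093 1.165 1.335
v 4.283 0.277 -0.017
v 4.79 1.267 0.712
v 4.012 0.52 -0.159
v 4.519 1.51 0.571
v 3.667 0.704 -0.168
v 4.174 1.694 0.562
v 3.308 0.796 -0.043
v 3.815 1.786 0.686
v 2.997 0.781 0.193
v 3.504 1.77 0.923
v 2.788 0.661 0.501
v 3.295 1.65 1.231
v 2.718 0.457 0.827
v 3.224 1.446 1.557
v 2.797 0.204 1.115
v 3.304 1.194 1.844
v 3.013 -0.054 1.314
v 3.52 0.936 2.044
v 3.328 -0.272 1.391
v 3.835 0.718 2.12
v 3.688 -0.412 1.332
v 4.195 0.577 2.061
v 4.03 -0.452 1.147
v 4.537 0.538 1.877
v 4.296 -0.383 0.869
v 4.803 0.607 1.598
v 4.439 -0.217 0.545
v 4.946 0.773 1.274
v -3.242 -1.77 0.978
v -2.742 -2.476 0.637
v -3.538 -3.457 1.5
v -4.038 -2.75 1.842
v -2.452 -2.195 1.223
v -3.248 -3.176 2.086
v -2.625 -1.665 1.666
v -3.421 -2.646 2.529
v -3.159 -1.197 1.706
v -3.955 -2.177 2.569
v -3.742 -1.063 1.32
v -4.538 -2.044 2.183
v -4.032 -1.344 0.734
v -4.828 -2.325 1.597
v -3.859 -1.874 0.291
v -4.655 -2.855 1.154
v -3.325 -2.343 0.251
v -4.121 -3.323 1.114
f 2 1 4
f 2 4 3
f 4 1 5
f 4 5 3
f 5 1 6
f 5 6 3
f 6 1 7
f 6 7 3
f 7 1 8
f 7 8 3
f 8 1 9
f 8 9 3
f 9 1 10
f 9 10 3
f 10 1 11
f 10 11 3
f 11 1 12
f 11 12 3
f 12 1 13
f 12 13 3
f 13 1 14
f 13 14 3
f 14 1 15
f 14 15 3
f 15 1 16
f 15 16 3
f 16 1 17
f 16 17 3
f 17 1 18
f 17 18 3
f 18 1 2
f 18 2 3
f 19 56 35
f 56 30 59
f 35 59 24
f 56 59 35
f 19 35 31
f 35 24 36
f 31 36 20
f 35 36 31
f 19 31 40
f 31 20 41
f 40 41 26
f 31 41 40
f 19 40 52
f 40 26 55
f 52 55 29
f 40 55 52
f 19 52 56
f 52 29 60
f 56 60 30
f 52 60 56
f 20 36 47
f 36 24 50
f 47 50 28
f 36 50 47
f 24 59 37
f 59 30 58
f 37 58 23
f 59 58 37
f 30 60 57
f 60 29 53
f 57 53 21
f 60 53 57
f 29 55 54
f 55 26 42
f 54 42 25
f 55 42 54
f 26 41 46
f 41 20 43
f 46 43 27
f 41 43 46
f 22 48 34
f 48 28 49
f 34 49 23
f 48 49 34
f 22 34 32
f 34 23 33
f 32 33 21
f 34 33 32
f 22 32 39
f 32 21 38
f 39 38 25
f 32 38 39
f 22 39 44
f 39 25 45
f 44 45 27
f 39 45 44
f 22 44 48
f 44 27 51
f 48 51 28
f 44 51 48
f 23 49 37
f 49 28 50
f 37 50 24
f 49 50 37
f 21 33 57
f 33 23 58
f 57 58 30
f 33 58 57
f 25 38 54
f 38 21 53
f 54 53 29
f 38 53 54
f 27 45 46
f 45 25 42
f 46 42 26
f 45 42 46
f 28 51 47
f 51 27 43
f 47 43 20
f 51 43 47
f 62 64 61
f 65 62 61
f 61 64 63
f 63 65 61
f 62 68 64
f 66 62 65
f 66 68 62
f 64 68 63
f 67 65 63
f 63 68 67
f 67 66 65
f 68 66 67
f 70 69 73
f 70 73 71
f 71 73 74
f 71 74 72
f 73 69 75
f 73 75 74
f 74 75 76
f 74 76 72
f 75 69 77
f 75 77 76
f 76 77 78
f 76 78 72
f 77 69 79
f 77 79 78
f 78 79 80
f 78 80 72
f 79 69 81
f 79 81 80
f 80 81 82
f 80 82 72
f 81 69 83
f 81 83 82
f 82 83 84
f 82 84 72
f 83 69 85
f 83 85 84
f 84 85 86
f 84 86 72
f 85 69 87
f 85 87 86
f 86 87 88
f 86 88 72
f 87 69 89
f 87 89 88
f 88 89 90
f 88 90 72
f 89 69 91
f 89 91 90
f 90 91 92
f 90 92 72
f 91 69 93
f 91 93 92
f 92 93 94
f 92 94 72
f 93 69 95
f 93 95 94
f 94 95 96
f 94 96 72
f 95 69 97
f 95 97 96
f 96 97 98
f 96 98 72
f 97 69 99
f 97 99 98
f 98 99 100
f 98 100 72
f 99 69 70
f 99 70 100
f 100 70 71
f 100 71 72
f 102 101 105
f 102 105 103
f 103 105 106
f 103 106 104
f 105 101 107
f 105 107 106
f 106 107 108
f 106 108 104
f 107 101 109
f 107 109 108
f 108 109 110
f 108 110 104
f 109 101 111
f 109 111 110
f 110 111 112
f 110 112 104
f 111 101 113
f 111 113 112
f 112 113 114
f 112 114 104
f 113 101 115
f 113 115 114
f 114 115 116
f 114 116 104
f 115 101 117
f 115 117 116
f 116 117 118
f 116 118 104
f 117 101 102
f 117 102 118
f 118 102 103
f 118 103 104



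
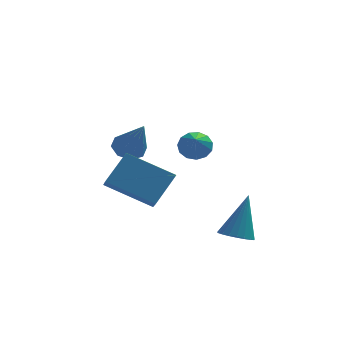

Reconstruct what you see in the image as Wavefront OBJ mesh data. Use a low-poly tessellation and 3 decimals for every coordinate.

v -2.941 3.185 -1.638
v -2.26 3.341 -1.766
v -2.399 2.115 -0.062
v -2.499 3.703 -1.438
v -2.996 3.761 -1.228
v -3.461 3.482 -1.258
v -3.622 3.028 -1.51
v -3.383 2.666 -1.838
v -2.885 2.608 -2.048
v -2.42 2.887 -2.019
v 0.72 -1.729 -3.913
v 1.385 -1.755 -4.097
v 1.22 -1.031 -2.207
v 1.309 -1.492 -4.183
v 1.132 -1.27 -4.222
v 0.883 -1.127 -4.207
v 0.607 -1.088 -4.142
v 0.35 -1.16 -4.037
v 0.157 -1.331 -3.911
v 0.061 -1.57 -3.785
v 0.079 -1.837 -3.681
v 0.208 -2.085 -3.617
v 0.426 -2.272 -3.605
v 0.695 -2.365 -3.645
v 0.967 -2.347 -3.732
v 1.198 -2.223 -3.851
v 1.345 -2.014 -3.98
v -2.133 -1.701 -2.217
v -3.895 -1.191 -1.301
v -2.196 -0.955 -2.752
v -3.957 -0.445 -1.836
v -1.363 -0.895 -1.184
v -3.124 -0.385 -0.268
v -1.425 -0.149 -1.719
v -3.187 0.361 -0.803
v -0.669 -0.543 0.109
v -0.077 -0.705 -0.072
v -0.771 -2.057 1.131
v -0.041 -0.506 0.226
v -0.205 -0.318 0.487
v -0.516 -0.202 0.628
v -0.875 -0.194 0.605
v -1.17 -0.297 0.423
v -1.305 -0.478 0.142
v -1.239 -0.679 -0.15
v -0.992 -0.837 -0.359
v -0.642 -0.902 -0.42
v -0.301 -0.852 -0.313
f 2 1 4
f 2 4 3
f 4 1 5
f 4 5 3
f 5 1 6
f 5 6 3
f 6 1 7
f 6 7 3
f 7 1 8
f 7 8 3
f 8 1 9
f 8 9 3
f 9 1 10
f 9 10 3
f 10 1 2
f 10 2 3
f 12 11 14
f 12 14 13
f 14 11 15
f 14 15 13
f 15 11 16
f 15 16 13
f 16 11 17
f 16 17 13
f 17 11 18
f 17 18 13
f 18 11 19
f 18 19 13
f 19 11 20
f 19 20 13
f 20 11 21
f 20 21 13
f 21 11 22
f 21 22 13
f 22 11 23
f 22 23 13
f 23 11 24
f 23 24 13
f 24 11 25
f 24 25 13
f 25 11 26
f 25 26 13
f 26 11 27
f 26 27 13
f 27 11 12
f 27 12 13
f 29 31 28
f 32 29 28
f 28 31 30
f 30 32 28
f 29 35 31
f 33 29 32
f 33 35 29
f 31 35 30
f 34 32 30
f 30 35 34
f 34 33 32
f 35 33 34
f 37 36 39
f 37 39 38
f 39 36 40
f 39 40 38
f 40 36 41
f 40 41 38
f 41 36 42
f 41 42 38
f 42 36 43
f 42 43 38
f 43 36 44
f 43 44 38
f 44 36 45
f 44 45 38
f 45 36 46
f 45 46 38
f 46 36 47
f 46 47 38
f 47 36 48
f 47 48 38
f 48 36 37
f 48 37 38



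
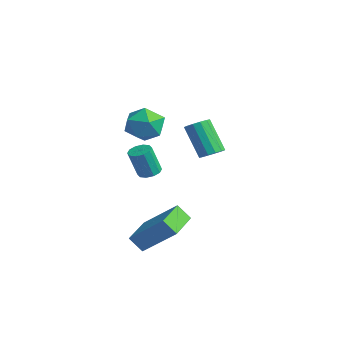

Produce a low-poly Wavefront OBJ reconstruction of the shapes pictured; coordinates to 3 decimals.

v 0.121 -0.93 -2.581
v 1.314 0.151 -1.186
v 0.539 -0.476 -3.29
v 1.732 0.605 -1.895
v 1.428 -2.265 -2.665
v 2.621 -1.184 -1.27
v 1.846 -1.811 -3.374
v 3.039 -0.73 -1.979
v 2.026 -1.528 1.543
v 2.433 -1.88 1.428
v 2.421 -2.344 2.802
v 2.014 -1.992 2.917
v 2.573 -1.587 1.528
v 2.561 -2.051 2.902
v 2.504 -1.271 1.634
v 2.492 -1.735 3.008
v 2.252 -1.054 1.705
v 2.24 -1.518 3.079
v 1.914 -1.018 1.715
v 1.902 -1.481 3.088
v 1.619 -1.176 1.658
v 1.607 -1.64 3.032
v 1.479 -1.469 1.558
v 1.467 -1.933 2.932
v 1.548 -1.785 1.452
v 1.536 -2.249 2.826
v 1.8 -2.002 1.381
v 1.788 -2.466 2.755
v 2.138 -2.039 1.372
v 2.126 -2.502 2.745
v -2.082 3.609 -0.04
v -1.59 3.849 0.311
v -2.627 3.571 1.951
v -3.118 3.331 1.6
v -1.803 4.133 0.225
v -2.84 3.856 1.865
v -2.105 4.251 0.054
v -3.142 3.974 1.694
v -2.399 4.166 -0.147
v -3.436 3.888 1.493
v -2.593 3.903 -0.313
v -3.63 3.625 1.327
v -2.624 3.547 -0.393
v -3.661 3.269 1.247
v -2.483 3.21 -0.361
v -3.519 2.933 1.279
v -2.214 3 -0.227
v -3.251 2.723 1.413
v -1.904 2.984 -0.033
v -2.941 2.706 1.607
v -1.65 3.165 0.158
v -2.686 2.888 1.798
v -1.533 3.488 0.287
v -2.57 3.21 1.927
v -1.594 -0.282 2.683
v -0.805 0.412 2.686
v -0.655 -1.352 3.614
v 0.134 -0.658 3.617
v -0.748 -0.452 4.15
v -1.329 0.209 3.574
v -0.131 -1.149 2.726
v -0.712 -0.488 2.15
v 0.099 -0.123 2.712
v -0.282 0.307 3.592
v -1.178 -1.247 2.708
v -1.559 -0.817 3.588
f 2 4 1
f 5 2 1
f 1 4 3
f 3 5 1
f 2 8 4
f 6 2 5
f 6 8 2
f 4 8 3
f 7 5 3
f 3 8 7
f 7 6 5
f 8 6 7
f 10 9 13
f 10 13 11
f 11 13 14
f 11 14 12
f 13 9 15
f 13 15 14
f 14 15 16
f 14 16 12
f 15 9 17
f 15 17 16
f 16 17 18
f 16 18 12
f 17 9 19
f 17 19 18
f 18 19 20
f 18 20 12
f 19 9 21
f 19 21 20
f 20 21 22
f 20 22 12
f 21 9 23
f 21 23 22
f 22 23 24
f 22 24 12
f 23 9 25
f 23 25 24
f 24 25 26
f 24 26 12
f 25 9 27
f 25 27 26
f 26 27 28
f 26 28 12
f 27 9 29
f 27 29 28
f 28 29 30
f 28 30 12
f 29 9 10
f 29 10 30
f 30 10 11
f 30 11 12
f 32 31 35
f 32 35 33
f 33 35 36
f 33 36 34
f 35 31 37
f 35 37 36
f 36 37 38
f 36 38 34
f 37 31 39
f 37 39 38
f 38 39 40
f 38 40 34
f 39 31 41
f 39 41 40
f 40 41 42
f 40 42 34
f 41 31 43
f 41 43 42
f 42 43 44
f 42 44 34
f 43 31 45
f 43 45 44
f 44 45 46
f 44 46 34
f 45 31 47
f 45 47 46
f 46 47 48
f 46 48 34
f 47 31 49
f 47 49 48
f 48 49 50
f 48 50 34
f 49 31 51
f 49 51 50
f 50 51 52
f 50 52 34
f 51 31 53
f 51 53 52
f 52 53 54
f 52 54 34
f 53 31 32
f 53 32 54
f 54 32 33
f 54 33 34
f 55 66 60
f 55 60 56
f 55 56 62
f 55 62 65
f 55 65 66
f 56 60 64
f 60 66 59
f 66 65 57
f 65 62 61
f 62 56 63
f 58 64 59
f 58 59 57
f 58 57 61
f 58 61 63
f 58 63 64
f 59 64 60
f 57 59 66
f 61 57 65
f 63 61 62
f 64 63 56



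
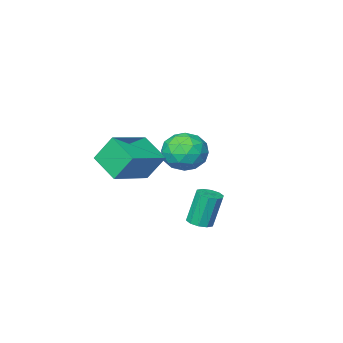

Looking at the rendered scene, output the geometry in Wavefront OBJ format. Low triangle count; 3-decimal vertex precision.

v -3.069 -1.828 -1.612
v -2.441 -1.208 -2.423
v -1.779 -3.272 -1.717
v -1.151 -2.652 -2.528
v -1.195 -2.278 -1.39
v -1.993 -1.385 -1.325
v -2.227 -3.095 -2.815
v -3.025 -2.202 -2.75
v -1.921 -1.991 -3.166
v -1.283 -1.486 -2.286
v -2.937 -2.994 -1.854
v -2.299 -2.489 -0.974
v -2.868 -1.391 -2.008
v -1.352 -3.089 -2.132
v -1.378 -2.869 -1.463
v -1.009 -2.504 -1.94
v -2.605 -1.495 -1.363
v -2.235 -1.131 -1.839
v -1.503 -1.76 -1.233
v -1.985 -3.349 -2.301
v -1.615 -2.985 -2.777
v -3.211 -1.976 -2.2
v -2.842 -1.611 -2.677
v -2.717 -2.72 -2.907
v -2.193 -1.487 -2.922
v -1.435 -2.336 -2.984
v -2.068 -2.596 -3.152
v -2.536 -2.071 -3.114
v -1.818 -1.19 -2.404
v -1.06 -2.039 -2.466
v -1.086 -1.819 -1.797
v -1.555 -1.294 -1.759
v -1.513 -1.65 -2.841
v -3.16 -2.441 -1.674
v -2.402 -3.29 -1.736
v -2.665 -3.186 -2.381
v -3.134 -2.661 -2.343
v -2.785 -2.144 -1.156
v -2.027 -2.993 -1.218
v -1.684 -2.409 -1.026
v -2.152 -1.884 -0.988
v -2.707 -2.83 -1.299
v 0.815 0.565 -0.685
v 0.917 -0.937 0.061
v 2.842 1.028 -0.03
v 2.944 -0.474 0.716
v 1.396 -0.066 -2.036
v 1.498 -1.568 -1.29
v 3.423 0.397 -1.381
v 3.525 -1.105 -0.635
v 0.921 3.368 -3.526
v 1.33 3.843 -3.464
v 0.908 3.987 -1.792
v 0.499 3.512 -1.854
v 0.985 3.994 -3.563
v 0.563 4.137 -1.892
v 0.615 3.905 -3.649
v 0.194 4.049 -1.977
v 0.363 3.612 -3.687
v -0.059 3.755 -2.016
v 0.323 3.225 -3.664
v -0.098 3.369 -1.992
v 0.512 2.893 -3.588
v 0.09 3.037 -1.916
v 0.857 2.743 -3.488
v 0.435 2.886 -1.817
v 1.226 2.831 -3.403
v 0.805 2.975 -1.731
v 1.479 3.125 -3.364
v 1.057 3.268 -1.693
v 1.518 3.511 -3.388
v 1.097 3.655 -1.716
f 1 38 17
f 38 12 41
f 17 41 6
f 38 41 17
f 1 17 13
f 17 6 18
f 13 18 2
f 17 18 13
f 1 13 22
f 13 2 23
f 22 23 8
f 13 23 22
f 1 22 34
f 22 8 37
f 34 37 11
f 22 37 34
f 1 34 38
f 34 11 42
f 38 42 12
f 34 42 38
f 2 18 29
f 18 6 32
f 29 32 10
f 18 32 29
f 6 41 19
f 41 12 40
f 19 40 5
f 41 40 19
f 12 42 39
f 42 11 35
f 39 35 3
f 42 35 39
f 11 37 36
f 37 8 24
f 36 24 7
f 37 24 36
f 8 23 28
f 23 2 25
f 28 25 9
f 23 25 28
f 4 30 16
f 30 10 31
f 16 31 5
f 30 31 16
f 4 16 14
f 16 5 15
f 14 15 3
f 16 15 14
f 4 14 21
f 14 3 20
f 21 20 7
f 14 20 21
f 4 21 26
f 21 7 27
f 26 27 9
f 21 27 26
f 4 26 30
f 26 9 33
f 30 33 10
f 26 33 30
f 5 31 19
f 31 10 32
f 19 32 6
f 31 32 19
f 3 15 39
f 15 5 40
f 39 40 12
f 15 40 39
f 7 20 36
f 20 3 35
f 36 35 11
f 20 35 36
f 9 27 28
f 27 7 24
f 28 24 8
f 27 24 28
f 10 33 29
f 33 9 25
f 29 25 2
f 33 25 29
f 44 46 43
f 47 44 43
f 43 46 45
f 45 47 43
f 44 50 46
f 48 44 47
f 48 50 44
f 46 50 45
f 49 47 45
f 45 50 49
f 49 48 47
f 50 48 49
f 52 51 55
f 52 55 53
f 53 55 56
f 53 56 54
f 55 51 57
f 55 57 56
f 56 57 58
f 56 58 54
f 57 51 59
f 57 59 58
f 58 59 60
f 58 60 54
f 59 51 61
f 59 61 60
f 60 61 62
f 60 62 54
f 61 51 63
f 61 63 62
f 62 63 64
f 62 64 54
f 63 51 65
f 63 65 64
f 64 65 66
f 64 66 54
f 65 51 67
f 65 67 66
f 66 67 68
f 66 68 54
f 67 51 69
f 67 69 68
f 68 69 70
f 68 70 54
f 69 51 71
f 69 71 70
f 70 71 72
f 70 72 54
f 71 51 52
f 71 52 72
f 72 52 53
f 72 53 54



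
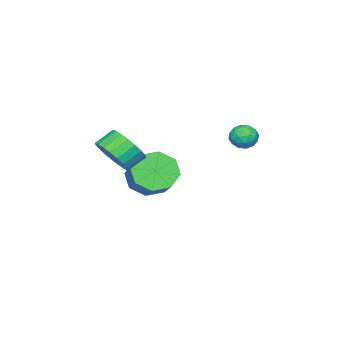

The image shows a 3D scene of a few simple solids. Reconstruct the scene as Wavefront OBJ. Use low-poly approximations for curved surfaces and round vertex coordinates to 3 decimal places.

v 0.147 -2.494 -0.426
v 0.773 -2.434 0.339
v 0.039 -2.067 0.911
v -0.587 -2.126 0.146
v 0.819 -2.065 0.162
v 0.085 -1.698 0.733
v 0.749 -1.771 -0.117
v 0.015 -1.404 0.454
v 0.575 -1.601 -0.449
v -0.159 -1.234 0.122
v 0.327 -1.586 -0.778
v -0.407 -1.219 -0.206
v 0.048 -1.727 -1.045
v -0.686 -1.36 -0.473
v -0.214 -2.002 -1.205
v -0.948 -1.635 -0.634
v -0.414 -2.361 -1.231
v -1.148 -1.994 -0.659
v -0.516 -2.743 -1.117
v -1.25 -2.376 -0.546
v -0.504 -3.082 -0.884
v -1.238 -2.715 -0.312
v -0.38 -3.319 -0.572
v -1.113 -2.952 0
v -0.164 -3.414 -0.234
v -0.898 -3.047 0.338
v 0.106 -3.349 0.071
v -0.628 -2.982 0.642
v 0.382 -3.137 0.289
v -0.352 -2.77 0.861
v 0.618 -2.813 0.384
v -0.116 -2.446 0.956
v -3.626 -3.27 -3.221
v -2.992 -4.119 -3.01
v -1.82 -2.978 -1.948
v -2.454 -2.13 -2.159
v -2.764 -3.716 -3.694
v -1.592 -2.575 -2.632
v -3.04 -3.052 -4.102
v -1.868 -1.911 -3.04
v -3.66 -2.516 -3.993
v -2.488 -1.376 -2.931
v -4.26 -2.422 -3.432
v -3.088 -1.281 -2.37
v -4.488 -2.825 -2.748
v -3.316 -1.684 -1.686
v -4.212 -3.489 -2.34
v -3.04 -2.348 -1.278
v -3.592 -4.024 -2.449
v -2.42 -2.884 -1.387
v -2.723 2.579 1.308
v -2.25 2.756 0.896
v -2.71 1.604 0.904
v -2.237 1.781 0.492
v -2.113 1.737 1.131
v -2.121 2.339 1.38
v -2.839 2.021 0.42
v -2.847 2.623 0.669
v -2.321 2.411 0.347
v -1.873 2.235 0.786
v -3.087 2.125 1.014
v -2.639 1.949 1.453
v -2.488 2.753 1.137
v -2.472 1.607 0.663
v -2.399 1.581 1.038
v -2.121 1.685 0.796
v -2.412 2.508 1.422
v -2.134 2.612 1.18
v -2.054 2.013 1.318
v -2.826 1.748 0.62
v -2.548 1.852 0.378
v -2.839 2.675 1.004
v -2.561 2.779 0.762
v -2.906 2.347 0.482
v -2.252 2.654 0.572
v -2.244 2.081 0.335
v -2.597 2.222 0.293
v -2.602 2.576 0.439
v -1.988 2.551 0.831
v -1.98 1.978 0.594
v -1.908 1.952 0.969
v -1.912 2.306 1.116
v -2.03 2.348 0.508
v -2.98 2.382 1.206
v -2.972 1.809 0.969
v -3.048 2.054 0.684
v -3.052 2.408 0.831
v -2.716 2.279 1.465
v -2.708 1.706 1.228
v -2.358 1.784 1.361
v -2.363 2.138 1.507
v -2.93 2.012 1.292
f 2 1 5
f 2 5 3
f 3 5 6
f 3 6 4
f 5 1 7
f 5 7 6
f 6 7 8
f 6 8 4
f 7 1 9
f 7 9 8
f 8 9 10
f 8 10 4
f 9 1 11
f 9 11 10
f 10 11 12
f 10 12 4
f 11 1 13
f 11 13 12
f 12 13 14
f 12 14 4
f 13 1 15
f 13 15 14
f 14 15 16
f 14 16 4
f 15 1 17
f 15 17 16
f 16 17 18
f 16 18 4
f 17 1 19
f 17 19 18
f 18 19 20
f 18 20 4
f 19 1 21
f 19 21 20
f 20 21 22
f 20 22 4
f 21 1 23
f 21 23 22
f 22 23 24
f 22 24 4
f 23 1 25
f 23 25 24
f 24 25 26
f 24 26 4
f 25 1 27
f 25 27 26
f 26 27 28
f 26 28 4
f 27 1 29
f 27 29 28
f 28 29 30
f 28 30 4
f 29 1 31
f 29 31 30
f 30 31 32
f 30 32 4
f 31 1 2
f 31 2 32
f 32 2 3
f 32 3 4
f 34 33 37
f 34 37 35
f 35 37 38
f 35 38 36
f 37 33 39
f 37 39 38
f 38 39 40
f 38 40 36
f 39 33 41
f 39 41 40
f 40 41 42
f 40 42 36
f 41 33 43
f 41 43 42
f 42 43 44
f 42 44 36
f 43 33 45
f 43 45 44
f 44 45 46
f 44 46 36
f 45 33 47
f 45 47 46
f 46 47 48
f 46 48 36
f 47 33 49
f 47 49 48
f 48 49 50
f 48 50 36
f 49 33 34
f 49 34 50
f 50 34 35
f 50 35 36
f 51 88 67
f 88 62 91
f 67 91 56
f 88 91 67
f 51 67 63
f 67 56 68
f 63 68 52
f 67 68 63
f 51 63 72
f 63 52 73
f 72 73 58
f 63 73 72
f 51 72 84
f 72 58 87
f 84 87 61
f 72 87 84
f 51 84 88
f 84 61 92
f 88 92 62
f 84 92 88
f 52 68 79
f 68 56 82
f 79 82 60
f 68 82 79
f 56 91 69
f 91 62 90
f 69 90 55
f 91 90 69
f 62 92 89
f 92 61 85
f 89 85 53
f 92 85 89
f 61 87 86
f 87 58 74
f 86 74 57
f 87 74 86
f 58 73 78
f 73 52 75
f 78 75 59
f 73 75 78
f 54 80 66
f 80 60 81
f 66 81 55
f 80 81 66
f 54 66 64
f 66 55 65
f 64 65 53
f 66 65 64
f 54 64 71
f 64 53 70
f 71 70 57
f 64 70 71
f 54 71 76
f 71 57 77
f 76 77 59
f 71 77 76
f 54 76 80
f 76 59 83
f 80 83 60
f 76 83 80
f 55 81 69
f 81 60 82
f 69 82 56
f 81 82 69
f 53 65 89
f 65 55 90
f 89 90 62
f 65 90 89
f 57 70 86
f 70 53 85
f 86 85 61
f 70 85 86
f 59 77 78
f 77 57 74
f 78 74 58
f 77 74 78
f 60 83 79
f 83 59 75
f 79 75 52
f 83 75 79



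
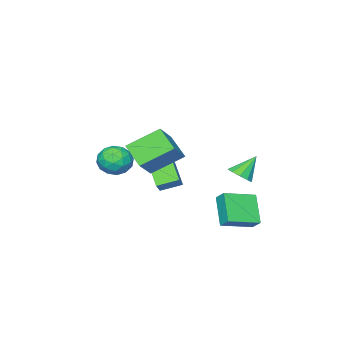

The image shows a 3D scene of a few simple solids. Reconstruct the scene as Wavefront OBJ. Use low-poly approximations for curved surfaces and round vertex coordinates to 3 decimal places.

v -1.965 1.738 0.421
v -1.319 1.786 0.94
v -2.995 2.022 1.679
v -1.411 2.257 0.758
v -1.715 2.53 0.448
v -2.115 2.5 0.127
v -2.457 2.18 -0.081
v -2.611 1.691 -0.097
v -2.519 1.22 0.084
v -2.214 0.947 0.395
v -1.815 0.977 0.715
v -1.473 1.297 0.924
v -0.996 -3.563 -2.312
v -1.641 -4.844 -1.224
v -1.975 -2.686 -1.86
v -2.62 -3.967 -0.771
v -0.42 -3.273 -1.629
v -1.065 -4.554 -0.54
v -1.399 -2.396 -1.176
v -2.044 -3.677 -0.088
v 2.761 -2.79 2.432
v 3.684 -3.101 1.935
v 1.816 -3.439 1.085
v 2.739 -3.75 0.588
v 2.414 -4.254 1.502
v 2.998 -3.853 2.335
v 2.502 -2.687 0.685
v 3.086 -2.286 1.518
v 3.524 -3.037 0.855
v 3.469 -4.006 1.36
v 2.031 -2.534 1.66
v 1.976 -3.503 2.165
v 3.305 -2.888 2.302
v 2.195 -3.652 0.718
v 2.004 -3.948 1.255
v 2.546 -4.131 0.963
v 2.902 -3.33 2.537
v 3.445 -3.513 2.245
v 2.698 -4.191 1.99
v 2.055 -3.027 0.775
v 2.598 -3.21 0.483
v 2.954 -2.409 2.057
v 3.496 -2.592 1.765
v 2.802 -2.349 1.03
v 3.754 -3.034 1.375
v 3.198 -3.415 0.583
v 3.059 -2.791 0.64
v 3.402 -2.555 1.13
v 3.722 -3.603 1.672
v 3.166 -3.985 0.88
v 2.975 -4.281 1.417
v 3.319 -4.045 1.907
v 3.628 -3.566 1.037
v 2.334 -2.555 2.14
v 1.778 -2.937 1.348
v 2.181 -2.495 1.113
v 2.525 -2.259 1.603
v 2.302 -3.125 2.437
v 1.746 -3.506 1.645
v 2.098 -3.985 1.89
v 2.441 -3.749 2.38
v 1.872 -2.974 1.983
v 3.633 0.464 2.091
v 3.348 -0.891 3.025
v 2.142 1.567 3.238
v 1.858 0.212 4.171
v 5.002 1.028 3.329
v 4.718 -0.327 4.262
v 3.512 2.131 4.475
v 3.227 0.776 5.409
v -0.06 1.754 -0.61
v 0.031 2.42 0.004
v -1.858 2.482 -1.134
v -1.768 3.148 -0.52
v 0.828 2.932 -2.02
v 0.918 3.598 -1.406
v -0.971 3.66 -2.544
v -0.88 4.326 -1.93
f 2 1 4
f 2 4 3
f 4 1 5
f 4 5 3
f 5 1 6
f 5 6 3
f 6 1 7
f 6 7 3
f 7 1 8
f 7 8 3
f 8 1 9
f 8 9 3
f 9 1 10
f 9 10 3
f 10 1 11
f 10 11 3
f 11 1 12
f 11 12 3
f 12 1 2
f 12 2 3
f 14 16 13
f 17 14 13
f 13 16 15
f 15 17 13
f 14 20 16
f 18 14 17
f 18 20 14
f 16 20 15
f 19 17 15
f 15 20 19
f 19 18 17
f 20 18 19
f 21 58 37
f 58 32 61
f 37 61 26
f 58 61 37
f 21 37 33
f 37 26 38
f 33 38 22
f 37 38 33
f 21 33 42
f 33 22 43
f 42 43 28
f 33 43 42
f 21 42 54
f 42 28 57
f 54 57 31
f 42 57 54
f 21 54 58
f 54 31 62
f 58 62 32
f 54 62 58
f 22 38 49
f 38 26 52
f 49 52 30
f 38 52 49
f 26 61 39
f 61 32 60
f 39 60 25
f 61 60 39
f 32 62 59
f 62 31 55
f 59 55 23
f 62 55 59
f 31 57 56
f 57 28 44
f 56 44 27
f 57 44 56
f 28 43 48
f 43 22 45
f 48 45 29
f 43 45 48
f 24 50 36
f 50 30 51
f 36 51 25
f 50 51 36
f 24 36 34
f 36 25 35
f 34 35 23
f 36 35 34
f 24 34 41
f 34 23 40
f 41 40 27
f 34 40 41
f 24 41 46
f 41 27 47
f 46 47 29
f 41 47 46
f 24 46 50
f 46 29 53
f 50 53 30
f 46 53 50
f 25 51 39
f 51 30 52
f 39 52 26
f 51 52 39
f 23 35 59
f 35 25 60
f 59 60 32
f 35 60 59
f 27 40 56
f 40 23 55
f 56 55 31
f 40 55 56
f 29 47 48
f 47 27 44
f 48 44 28
f 47 44 48
f 30 53 49
f 53 29 45
f 49 45 22
f 53 45 49
f 64 66 63
f 67 64 63
f 63 66 65
f 65 67 63
f 64 70 66
f 68 64 67
f 68 70 64
f 66 70 65
f 69 67 65
f 65 70 69
f 69 68 67
f 70 68 69
f 72 74 71
f 75 72 71
f 71 74 73
f 73 75 71
f 72 78 74
f 76 72 75
f 76 78 72
f 74 78 73
f 77 75 73
f 73 78 77
f 77 76 75
f 78 76 77



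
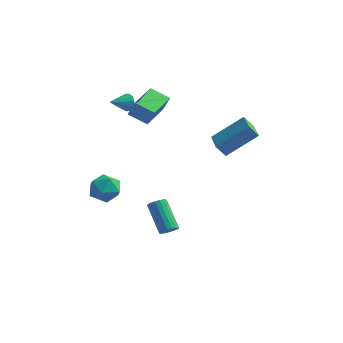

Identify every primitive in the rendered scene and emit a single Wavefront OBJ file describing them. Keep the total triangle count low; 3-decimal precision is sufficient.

v 1.056 -1.631 -4.591
v 1.446 -1.26 -4.479
v 0.274 -0.458 -3.056
v -0.116 -0.829 -3.169
v 1.313 -1.149 -4.651
v 0.141 -0.347 -3.229
v 1.129 -1.133 -4.812
v -0.043 -0.331 -3.39
v 0.931 -1.215 -4.929
v -0.241 -0.413 -3.507
v 0.757 -1.38 -4.979
v -0.415 -0.578 -3.557
v 0.643 -1.595 -4.952
v -0.53 -0.793 -3.53
v 0.61 -1.817 -4.854
v -0.562 -1.015 -3.432
v 0.666 -2.002 -4.704
v -0.506 -1.2 -3.281
v 0.799 -2.113 -4.531
v -0.373 -1.311 -3.109
v 0.983 -2.129 -4.37
v -0.189 -1.327 -2.948
v 1.181 -2.047 -4.253
v 0.009 -1.245 -2.831
v 1.355 -1.882 -4.203
v 0.183 -1.08 -2.781
v 1.47 -1.667 -4.23
v 0.297 -0.865 -2.808
v 1.502 -1.445 -4.328
v 0.33 -0.643 -2.906
v -2.36 0.095 2.549
v -1.86 -0.017 3.579
v -2.444 1.977 2.794
v -1.945 1.865 3.824
v -1.235 0.215 2.016
v -0.736 0.103 3.046
v -1.32 2.097 2.261
v -0.82 1.985 3.291
v -2.702 -1.99 -1.124
v -1.807 -1.755 -1.499
v -2.813 -3.225 -2.161
v -1.918 -2.99 -2.536
v -1.991 -3.357 -1.609
v -1.922 -2.594 -0.969
v -2.698 -2.386 -2.691
v -2.629 -1.623 -2.051
v -1.804 -2 -2.468
v -1.367 -2.6 -1.799
v -3.253 -2.38 -1.861
v -2.816 -2.98 -1.192
v 2.807 0.249 1.311
v 4.162 1.355 2.645
v 1.827 1.664 1.133
v 3.182 2.77 2.467
v 3.278 0.49 0.633
v 4.633 1.596 1.967
v 2.298 1.905 0.455
v 3.653 3.011 1.789
v -2.516 0.341 3.297
v -2.181 0.359 3.795
v -3.004 -0.681 3.663
v -2.468 0.522 3.867
v -2.77 0.628 3.758
v -2.992 0.642 3.503
v -3.062 0.561 3.183
v -2.959 0.41 2.898
v -2.715 0.237 2.741
v -2.408 0.097 2.76
v -2.135 0.034 2.949
v -1.983 0.069 3.249
v -2 0.19 3.564
f 2 1 5
f 2 5 3
f 3 5 6
f 3 6 4
f 5 1 7
f 5 7 6
f 6 7 8
f 6 8 4
f 7 1 9
f 7 9 8
f 8 9 10
f 8 10 4
f 9 1 11
f 9 11 10
f 10 11 12
f 10 12 4
f 11 1 13
f 11 13 12
f 12 13 14
f 12 14 4
f 13 1 15
f 13 15 14
f 14 15 16
f 14 16 4
f 15 1 17
f 15 17 16
f 16 17 18
f 16 18 4
f 17 1 19
f 17 19 18
f 18 19 20
f 18 20 4
f 19 1 21
f 19 21 20
f 20 21 22
f 20 22 4
f 21 1 23
f 21 23 22
f 22 23 24
f 22 24 4
f 23 1 25
f 23 25 24
f 24 25 26
f 24 26 4
f 25 1 27
f 25 27 26
f 26 27 28
f 26 28 4
f 27 1 29
f 27 29 28
f 28 29 30
f 28 30 4
f 29 1 2
f 29 2 30
f 30 2 3
f 30 3 4
f 32 34 31
f 35 32 31
f 31 34 33
f 33 35 31
f 32 38 34
f 36 32 35
f 36 38 32
f 34 38 33
f 37 35 33
f 33 38 37
f 37 36 35
f 38 36 37
f 39 50 44
f 39 44 40
f 39 40 46
f 39 46 49
f 39 49 50
f 40 44 48
f 44 50 43
f 50 49 41
f 49 46 45
f 46 40 47
f 42 48 43
f 42 43 41
f 42 41 45
f 42 45 47
f 42 47 48
f 43 48 44
f 41 43 50
f 45 41 49
f 47 45 46
f 48 47 40
f 52 54 51
f 55 52 51
f 51 54 53
f 53 55 51
f 52 58 54
f 56 52 55
f 56 58 52
f 54 58 53
f 57 55 53
f 53 58 57
f 57 56 55
f 58 56 57
f 60 59 62
f 60 62 61
f 62 59 63
f 62 63 61
f 63 59 64
f 63 64 61
f 64 59 65
f 64 65 61
f 65 59 66
f 65 66 61
f 66 59 67
f 66 67 61
f 67 59 68
f 67 68 61
f 68 59 69
f 68 69 61
f 69 59 70
f 69 70 61
f 70 59 71
f 70 71 61
f 71 59 60
f 71 60 61



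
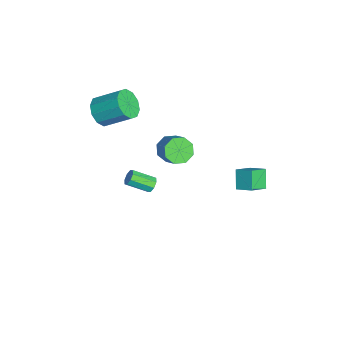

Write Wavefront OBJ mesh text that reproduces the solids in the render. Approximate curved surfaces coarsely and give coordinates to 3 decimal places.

v -3.072 -4.199 2.159
v -2.108 -4.462 2.127
v -1.664 -2.964 3.209
v -2.628 -2.701 3.241
v -2.219 -4.085 1.651
v -1.775 -2.587 2.732
v -2.656 -3.751 1.368
v -2.212 -2.253 2.449
v -3.252 -3.589 1.388
v -2.808 -2.091 2.469
v -3.779 -3.659 1.702
v -3.335 -2.162 2.784
v -4.036 -3.936 2.191
v -3.592 -2.438 3.273
v -3.925 -4.313 2.668
v -3.481 -2.815 3.749
v -3.488 -4.647 2.951
v -3.044 -3.149 4.032
v -2.892 -4.809 2.931
v -2.448 -3.311 4.012
v -2.365 -4.738 2.616
v -1.921 -3.241 3.698
v -3.943 -0.317 -2.467
v -3.318 -0.634 -3.049
v -2.293 -0.22 -2.174
v -2.917 0.097 -1.593
v -3.483 0.031 -3.171
v -2.458 0.446 -2.297
v -3.917 0.493 -2.881
v -2.892 0.907 -2.007
v -4.366 0.479 -2.349
v -3.341 0.894 -1.474
v -4.567 -0 -1.886
v -3.542 0.414 -1.011
v -4.402 -0.666 -1.763
v -3.377 -0.251 -0.889
v -3.968 -1.127 -2.053
v -2.943 -0.713 -1.179
v -3.519 -1.114 -2.586
v -2.494 -0.699 -1.711
v 2.184 3.593 2.042
v 2.864 2.768 2.671
v 2.72 4.369 2.479
v 3.401 3.545 3.108
v 2.979 3.555 1.132
v 3.66 2.731 1.761
v 3.516 4.332 1.569
v 4.196 3.507 2.198
v -2.156 -1.477 -4.006
v -1.987 -1.24 -3.563
v -2.074 -2.547 -2.831
v -2.244 -2.783 -3.274
v -2.391 -1.233 -3.598
v -2.478 -2.539 -2.866
v -2.657 -1.368 -3.872
v -2.745 -2.675 -3.14
v -2.631 -1.567 -4.224
v -2.718 -2.874 -3.492
v -2.326 -1.713 -4.449
v -2.413 -3.02 -3.717
v -1.922 -1.721 -4.414
v -2.009 -3.027 -3.682
v -1.655 -1.585 -4.14
v -1.743 -2.892 -3.408
v -1.682 -1.386 -3.788
v -1.769 -2.693 -3.056
f 2 1 5
f 2 5 3
f 3 5 6
f 3 6 4
f 5 1 7
f 5 7 6
f 6 7 8
f 6 8 4
f 7 1 9
f 7 9 8
f 8 9 10
f 8 10 4
f 9 1 11
f 9 11 10
f 10 11 12
f 10 12 4
f 11 1 13
f 11 13 12
f 12 13 14
f 12 14 4
f 13 1 15
f 13 15 14
f 14 15 16
f 14 16 4
f 15 1 17
f 15 17 16
f 16 17 18
f 16 18 4
f 17 1 19
f 17 19 18
f 18 19 20
f 18 20 4
f 19 1 21
f 19 21 20
f 20 21 22
f 20 22 4
f 21 1 2
f 21 2 22
f 22 2 3
f 22 3 4
f 24 23 27
f 24 27 25
f 25 27 28
f 25 28 26
f 27 23 29
f 27 29 28
f 28 29 30
f 28 30 26
f 29 23 31
f 29 31 30
f 30 31 32
f 30 32 26
f 31 23 33
f 31 33 32
f 32 33 34
f 32 34 26
f 33 23 35
f 33 35 34
f 34 35 36
f 34 36 26
f 35 23 37
f 35 37 36
f 36 37 38
f 36 38 26
f 37 23 39
f 37 39 38
f 38 39 40
f 38 40 26
f 39 23 24
f 39 24 40
f 40 24 25
f 40 25 26
f 42 44 41
f 45 42 41
f 41 44 43
f 43 45 41
f 42 48 44
f 46 42 45
f 46 48 42
f 44 48 43
f 47 45 43
f 43 48 47
f 47 46 45
f 48 46 47
f 50 49 53
f 50 53 51
f 51 53 54
f 51 54 52
f 53 49 55
f 53 55 54
f 54 55 56
f 54 56 52
f 55 49 57
f 55 57 56
f 56 57 58
f 56 58 52
f 57 49 59
f 57 59 58
f 58 59 60
f 58 60 52
f 59 49 61
f 59 61 60
f 60 61 62
f 60 62 52
f 61 49 63
f 61 63 62
f 62 63 64
f 62 64 52
f 63 49 65
f 63 65 64
f 64 65 66
f 64 66 52
f 65 49 50
f 65 50 66
f 66 50 51
f 66 51 52

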